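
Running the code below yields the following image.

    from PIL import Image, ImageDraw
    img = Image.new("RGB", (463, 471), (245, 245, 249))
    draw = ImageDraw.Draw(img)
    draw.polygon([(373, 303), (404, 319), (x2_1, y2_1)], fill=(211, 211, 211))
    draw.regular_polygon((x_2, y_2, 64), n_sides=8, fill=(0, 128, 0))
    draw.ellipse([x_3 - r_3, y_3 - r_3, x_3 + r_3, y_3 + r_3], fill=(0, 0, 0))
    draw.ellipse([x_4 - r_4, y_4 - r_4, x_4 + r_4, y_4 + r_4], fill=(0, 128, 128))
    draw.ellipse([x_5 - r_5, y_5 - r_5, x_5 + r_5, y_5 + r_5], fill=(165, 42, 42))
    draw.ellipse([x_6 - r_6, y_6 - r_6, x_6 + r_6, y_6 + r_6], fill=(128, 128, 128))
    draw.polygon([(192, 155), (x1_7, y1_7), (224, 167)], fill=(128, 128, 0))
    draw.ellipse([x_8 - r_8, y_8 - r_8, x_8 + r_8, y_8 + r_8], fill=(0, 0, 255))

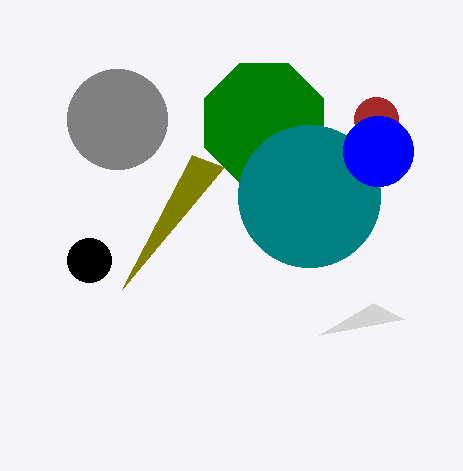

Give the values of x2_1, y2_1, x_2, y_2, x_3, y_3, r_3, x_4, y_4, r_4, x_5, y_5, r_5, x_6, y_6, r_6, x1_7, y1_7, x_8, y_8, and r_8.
x2_1 = 319
y2_1 = 335
x_2 = 264
y_2 = 123
x_3 = 89
y_3 = 260
r_3 = 22
x_4 = 309
y_4 = 196
r_4 = 71
x_5 = 376
y_5 = 119
r_5 = 22
x_6 = 117
y_6 = 119
r_6 = 50
x1_7 = 122
y1_7 = 289
x_8 = 378
y_8 = 151
r_8 = 35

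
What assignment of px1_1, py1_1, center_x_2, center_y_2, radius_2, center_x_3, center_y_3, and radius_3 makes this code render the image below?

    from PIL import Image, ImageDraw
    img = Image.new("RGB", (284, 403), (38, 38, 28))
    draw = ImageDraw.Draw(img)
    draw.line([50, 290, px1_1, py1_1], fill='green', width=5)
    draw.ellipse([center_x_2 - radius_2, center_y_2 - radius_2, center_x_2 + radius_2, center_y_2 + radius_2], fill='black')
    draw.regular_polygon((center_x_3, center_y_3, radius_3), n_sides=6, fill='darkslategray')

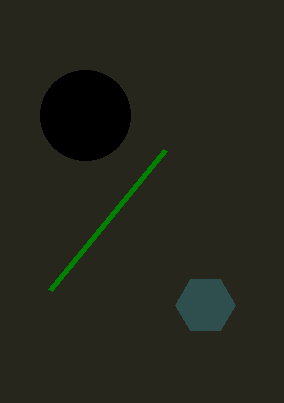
px1_1 = 165, py1_1 = 150, center_x_2 = 85, center_y_2 = 115, radius_2 = 45, center_x_3 = 205, center_y_3 = 305, radius_3 = 30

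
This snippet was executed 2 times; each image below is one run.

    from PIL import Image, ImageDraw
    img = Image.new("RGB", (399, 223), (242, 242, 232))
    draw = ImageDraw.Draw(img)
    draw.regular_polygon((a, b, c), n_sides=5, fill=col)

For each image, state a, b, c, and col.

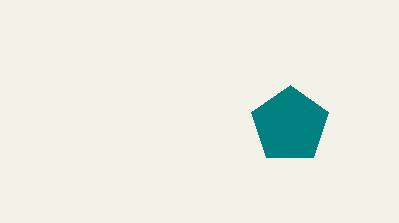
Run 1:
a = 290, b = 125, c = 40, col = 'teal'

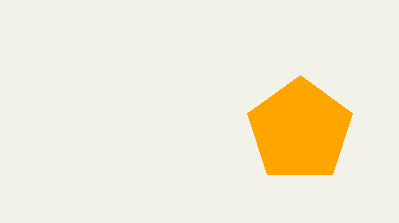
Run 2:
a = 300, b = 130, c = 55, col = 'orange'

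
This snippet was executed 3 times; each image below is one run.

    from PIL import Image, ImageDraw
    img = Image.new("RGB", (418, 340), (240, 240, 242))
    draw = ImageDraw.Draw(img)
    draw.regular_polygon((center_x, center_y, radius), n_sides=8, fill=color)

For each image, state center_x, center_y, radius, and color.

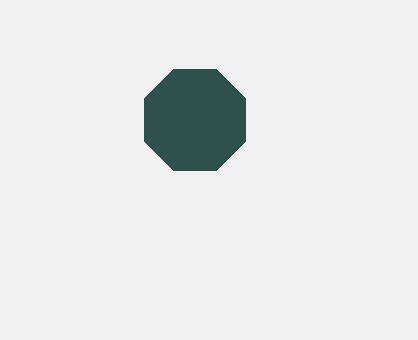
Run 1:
center_x = 195, center_y = 120, radius = 55, color = 'darkslategray'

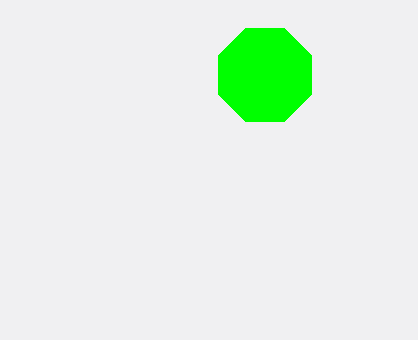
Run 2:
center_x = 265
center_y = 75
radius = 50
color = 'lime'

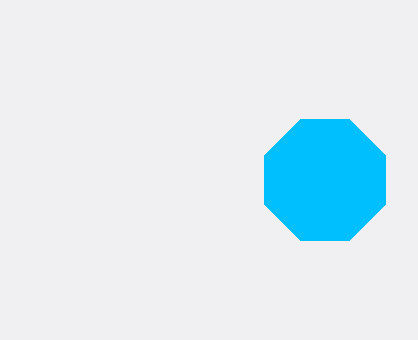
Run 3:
center_x = 325, center_y = 180, radius = 65, color = 'deepskyblue'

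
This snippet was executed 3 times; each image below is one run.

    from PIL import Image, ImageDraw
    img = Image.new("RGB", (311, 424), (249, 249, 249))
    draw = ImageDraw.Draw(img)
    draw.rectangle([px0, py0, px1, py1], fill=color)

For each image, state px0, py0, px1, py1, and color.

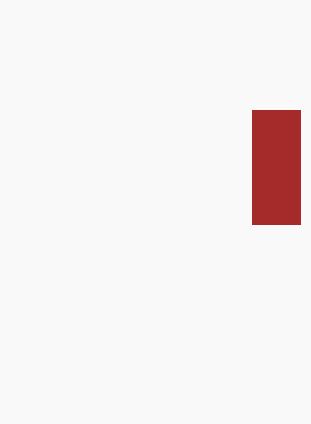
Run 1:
px0 = 252; py0 = 110; px1 = 300; py1 = 224; color = 'brown'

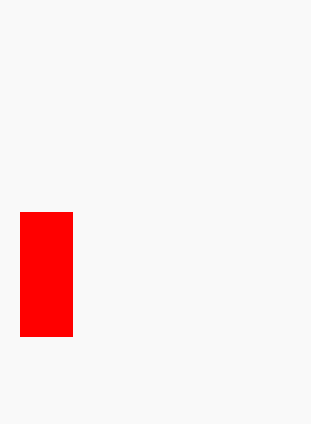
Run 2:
px0 = 20
py0 = 212
px1 = 72
py1 = 336
color = 'red'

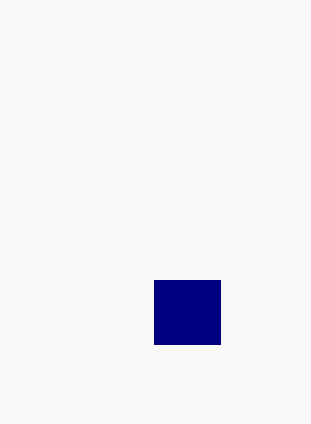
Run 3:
px0 = 154, py0 = 280, px1 = 220, py1 = 344, color = 'navy'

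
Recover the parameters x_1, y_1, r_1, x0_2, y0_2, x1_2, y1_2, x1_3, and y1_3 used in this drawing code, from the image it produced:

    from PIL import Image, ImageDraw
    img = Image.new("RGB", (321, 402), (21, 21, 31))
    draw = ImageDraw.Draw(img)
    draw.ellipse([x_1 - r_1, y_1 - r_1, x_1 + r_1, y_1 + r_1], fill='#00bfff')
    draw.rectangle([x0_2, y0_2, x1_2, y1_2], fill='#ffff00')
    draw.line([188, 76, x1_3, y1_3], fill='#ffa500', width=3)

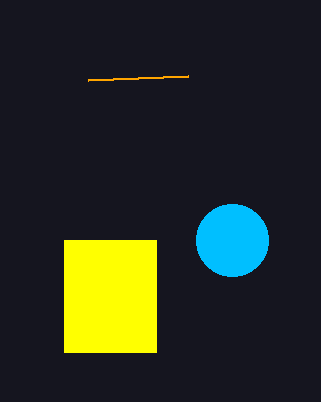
x_1 = 232; y_1 = 240; r_1 = 36; x0_2 = 64; y0_2 = 240; x1_2 = 156; y1_2 = 352; x1_3 = 88; y1_3 = 80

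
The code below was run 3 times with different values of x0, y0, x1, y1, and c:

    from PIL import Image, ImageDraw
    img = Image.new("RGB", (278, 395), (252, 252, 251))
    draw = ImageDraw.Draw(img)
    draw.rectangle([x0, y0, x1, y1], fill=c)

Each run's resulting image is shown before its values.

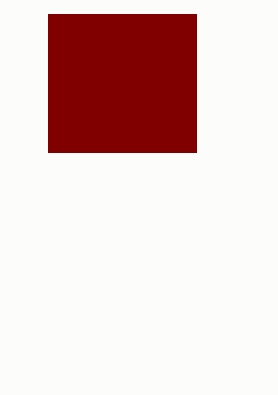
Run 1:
x0 = 48
y0 = 14
x1 = 196
y1 = 152
c = 'maroon'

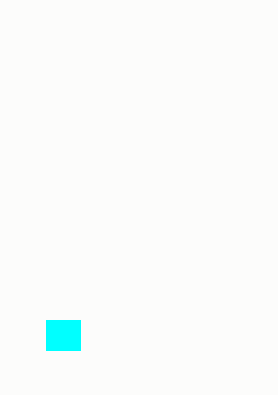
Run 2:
x0 = 46, y0 = 320, x1 = 80, y1 = 350, c = 'cyan'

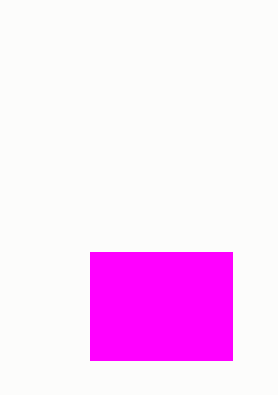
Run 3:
x0 = 90; y0 = 252; x1 = 232; y1 = 360; c = 'magenta'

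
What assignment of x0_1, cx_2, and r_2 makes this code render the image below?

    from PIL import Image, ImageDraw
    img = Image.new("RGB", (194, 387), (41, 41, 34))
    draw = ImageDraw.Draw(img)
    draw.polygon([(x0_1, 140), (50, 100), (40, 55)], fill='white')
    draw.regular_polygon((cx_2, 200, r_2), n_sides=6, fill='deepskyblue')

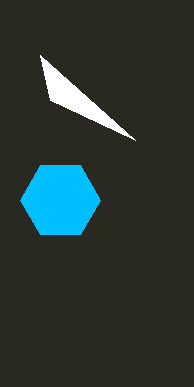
x0_1 = 135; cx_2 = 60; r_2 = 40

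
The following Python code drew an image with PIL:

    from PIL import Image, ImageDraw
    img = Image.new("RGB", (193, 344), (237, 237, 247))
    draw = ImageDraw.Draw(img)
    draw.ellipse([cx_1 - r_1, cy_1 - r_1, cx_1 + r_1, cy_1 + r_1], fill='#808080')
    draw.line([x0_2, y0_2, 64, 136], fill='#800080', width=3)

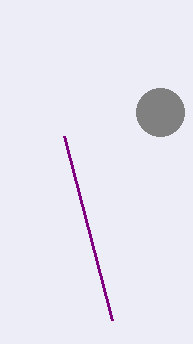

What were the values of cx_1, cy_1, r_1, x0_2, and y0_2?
cx_1 = 160; cy_1 = 112; r_1 = 24; x0_2 = 112; y0_2 = 320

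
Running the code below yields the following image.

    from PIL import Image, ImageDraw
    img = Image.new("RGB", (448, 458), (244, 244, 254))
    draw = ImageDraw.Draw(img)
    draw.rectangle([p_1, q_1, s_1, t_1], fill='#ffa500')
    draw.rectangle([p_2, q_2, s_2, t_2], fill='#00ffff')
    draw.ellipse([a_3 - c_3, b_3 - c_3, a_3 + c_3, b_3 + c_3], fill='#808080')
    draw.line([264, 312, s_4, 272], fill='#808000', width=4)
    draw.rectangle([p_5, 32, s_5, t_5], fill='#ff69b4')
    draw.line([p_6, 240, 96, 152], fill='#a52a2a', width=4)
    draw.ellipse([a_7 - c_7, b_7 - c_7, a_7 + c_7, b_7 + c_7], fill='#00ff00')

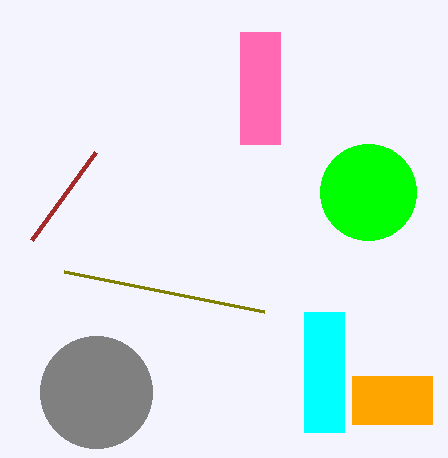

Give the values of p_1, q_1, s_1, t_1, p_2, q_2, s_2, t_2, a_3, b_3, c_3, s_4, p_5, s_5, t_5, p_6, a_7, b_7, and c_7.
p_1 = 352, q_1 = 376, s_1 = 432, t_1 = 424, p_2 = 304, q_2 = 312, s_2 = 344, t_2 = 432, a_3 = 96, b_3 = 392, c_3 = 56, s_4 = 64, p_5 = 240, s_5 = 280, t_5 = 144, p_6 = 32, a_7 = 368, b_7 = 192, c_7 = 48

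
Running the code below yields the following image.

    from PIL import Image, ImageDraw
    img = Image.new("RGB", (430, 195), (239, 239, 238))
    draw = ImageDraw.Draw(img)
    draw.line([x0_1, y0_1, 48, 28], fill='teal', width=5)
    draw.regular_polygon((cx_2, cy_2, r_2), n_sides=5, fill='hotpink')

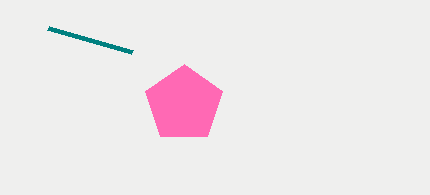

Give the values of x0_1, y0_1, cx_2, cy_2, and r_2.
x0_1 = 132
y0_1 = 52
cx_2 = 184
cy_2 = 104
r_2 = 40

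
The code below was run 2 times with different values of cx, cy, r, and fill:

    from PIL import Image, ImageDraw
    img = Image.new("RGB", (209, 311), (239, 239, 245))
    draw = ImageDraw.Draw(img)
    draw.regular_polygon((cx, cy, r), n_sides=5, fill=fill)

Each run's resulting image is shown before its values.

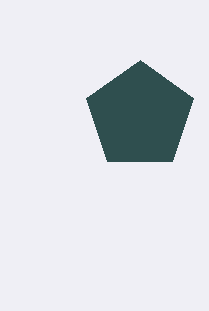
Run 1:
cx = 140
cy = 116
r = 56
fill = 'darkslategray'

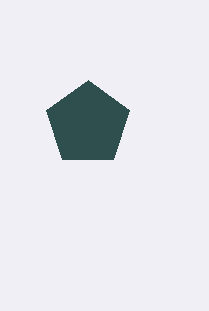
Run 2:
cx = 88, cy = 124, r = 44, fill = 'darkslategray'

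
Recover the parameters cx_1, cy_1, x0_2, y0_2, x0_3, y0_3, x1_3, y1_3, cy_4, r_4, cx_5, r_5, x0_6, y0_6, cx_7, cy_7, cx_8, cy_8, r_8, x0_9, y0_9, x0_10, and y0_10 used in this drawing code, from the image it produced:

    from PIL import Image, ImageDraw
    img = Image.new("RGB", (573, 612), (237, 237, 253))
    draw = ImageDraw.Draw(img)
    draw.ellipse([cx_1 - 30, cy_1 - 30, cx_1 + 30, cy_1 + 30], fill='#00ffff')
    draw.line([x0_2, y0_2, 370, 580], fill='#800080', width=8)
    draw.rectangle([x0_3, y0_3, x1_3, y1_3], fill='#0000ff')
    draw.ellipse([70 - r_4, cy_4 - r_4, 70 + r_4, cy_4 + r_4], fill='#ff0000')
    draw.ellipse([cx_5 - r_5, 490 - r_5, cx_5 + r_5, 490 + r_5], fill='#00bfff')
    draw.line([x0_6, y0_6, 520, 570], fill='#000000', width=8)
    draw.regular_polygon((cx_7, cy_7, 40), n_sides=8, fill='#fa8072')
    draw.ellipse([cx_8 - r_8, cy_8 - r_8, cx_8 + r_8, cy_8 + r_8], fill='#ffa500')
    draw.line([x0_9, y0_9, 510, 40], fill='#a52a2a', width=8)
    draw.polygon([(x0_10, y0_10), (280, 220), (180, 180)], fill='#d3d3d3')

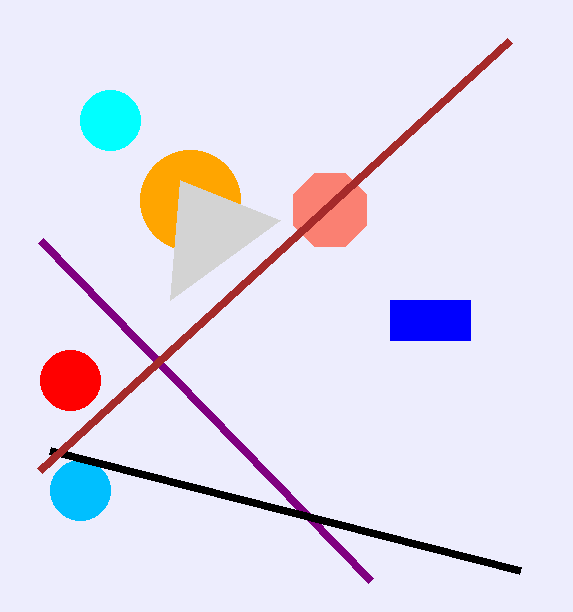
cx_1 = 110
cy_1 = 120
x0_2 = 40
y0_2 = 240
x0_3 = 390
y0_3 = 300
x1_3 = 470
y1_3 = 340
cy_4 = 380
r_4 = 30
cx_5 = 80
r_5 = 30
x0_6 = 50
y0_6 = 450
cx_7 = 330
cy_7 = 210
cx_8 = 190
cy_8 = 200
r_8 = 50
x0_9 = 40
y0_9 = 470
x0_10 = 170
y0_10 = 300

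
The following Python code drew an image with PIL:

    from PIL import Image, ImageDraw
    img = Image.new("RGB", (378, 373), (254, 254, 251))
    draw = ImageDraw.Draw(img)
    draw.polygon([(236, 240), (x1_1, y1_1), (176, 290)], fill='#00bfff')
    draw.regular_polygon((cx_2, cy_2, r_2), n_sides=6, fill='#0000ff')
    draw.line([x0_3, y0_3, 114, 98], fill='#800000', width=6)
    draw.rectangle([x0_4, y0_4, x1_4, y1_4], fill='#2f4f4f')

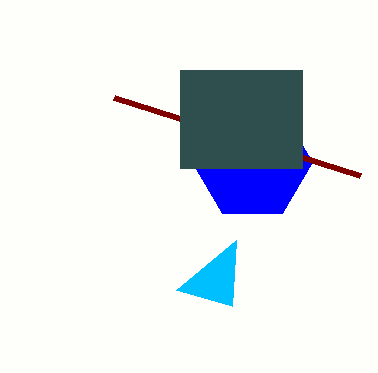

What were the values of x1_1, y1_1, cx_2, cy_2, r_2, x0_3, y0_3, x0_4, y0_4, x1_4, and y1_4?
x1_1 = 232; y1_1 = 306; cx_2 = 252; cy_2 = 162; r_2 = 60; x0_3 = 360; y0_3 = 176; x0_4 = 180; y0_4 = 70; x1_4 = 302; y1_4 = 168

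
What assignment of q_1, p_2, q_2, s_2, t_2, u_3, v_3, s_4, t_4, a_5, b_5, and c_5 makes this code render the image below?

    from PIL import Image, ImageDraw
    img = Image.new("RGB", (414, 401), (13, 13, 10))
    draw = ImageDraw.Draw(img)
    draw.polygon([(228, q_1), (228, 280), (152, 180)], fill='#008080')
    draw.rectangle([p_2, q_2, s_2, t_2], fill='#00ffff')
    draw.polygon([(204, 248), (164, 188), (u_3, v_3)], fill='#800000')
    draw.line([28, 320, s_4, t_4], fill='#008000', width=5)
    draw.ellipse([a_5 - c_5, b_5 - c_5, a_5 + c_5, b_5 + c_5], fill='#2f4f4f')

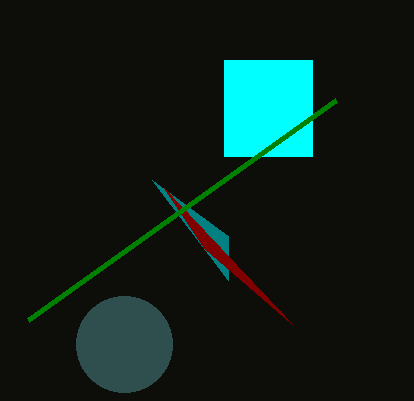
q_1 = 236, p_2 = 224, q_2 = 60, s_2 = 312, t_2 = 156, u_3 = 292, v_3 = 324, s_4 = 336, t_4 = 100, a_5 = 124, b_5 = 344, c_5 = 48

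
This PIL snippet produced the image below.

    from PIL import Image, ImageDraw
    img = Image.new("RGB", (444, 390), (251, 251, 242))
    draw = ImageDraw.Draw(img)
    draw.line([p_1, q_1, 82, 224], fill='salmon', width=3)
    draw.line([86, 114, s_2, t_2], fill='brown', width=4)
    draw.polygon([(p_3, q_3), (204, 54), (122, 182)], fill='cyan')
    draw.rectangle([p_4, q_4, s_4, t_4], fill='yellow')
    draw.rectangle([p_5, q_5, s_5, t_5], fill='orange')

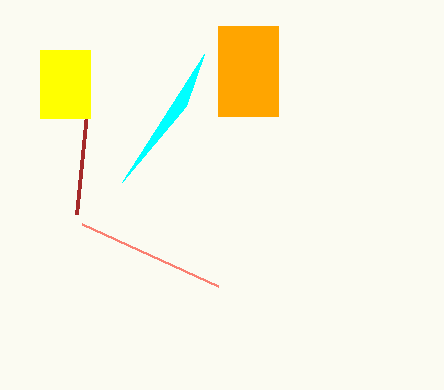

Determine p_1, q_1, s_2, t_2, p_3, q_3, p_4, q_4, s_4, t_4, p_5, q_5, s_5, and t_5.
p_1 = 218; q_1 = 286; s_2 = 76; t_2 = 214; p_3 = 186; q_3 = 106; p_4 = 40; q_4 = 50; s_4 = 90; t_4 = 118; p_5 = 218; q_5 = 26; s_5 = 278; t_5 = 116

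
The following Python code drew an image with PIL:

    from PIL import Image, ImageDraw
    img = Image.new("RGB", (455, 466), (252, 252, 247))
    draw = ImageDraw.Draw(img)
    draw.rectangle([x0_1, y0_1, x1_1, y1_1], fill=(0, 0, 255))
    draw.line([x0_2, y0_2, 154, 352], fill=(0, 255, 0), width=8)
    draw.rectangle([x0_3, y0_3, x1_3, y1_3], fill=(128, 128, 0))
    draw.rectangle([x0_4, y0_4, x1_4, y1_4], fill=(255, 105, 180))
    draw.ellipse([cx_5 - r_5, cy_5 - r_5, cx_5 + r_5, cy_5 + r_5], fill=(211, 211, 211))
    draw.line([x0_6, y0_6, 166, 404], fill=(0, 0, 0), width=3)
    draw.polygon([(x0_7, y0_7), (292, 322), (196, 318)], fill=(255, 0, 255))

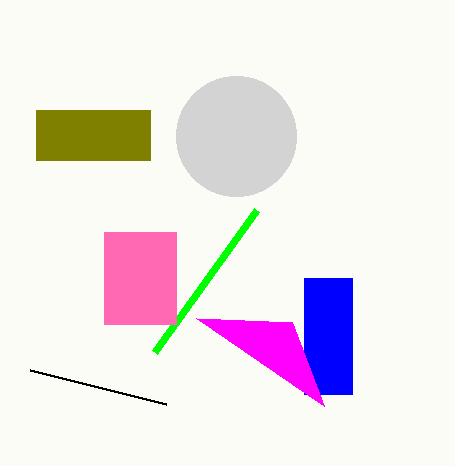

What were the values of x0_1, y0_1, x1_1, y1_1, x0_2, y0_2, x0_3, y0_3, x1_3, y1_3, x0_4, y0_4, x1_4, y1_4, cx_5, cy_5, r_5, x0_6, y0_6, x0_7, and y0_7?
x0_1 = 304
y0_1 = 278
x1_1 = 352
y1_1 = 394
x0_2 = 256
y0_2 = 210
x0_3 = 36
y0_3 = 110
x1_3 = 150
y1_3 = 160
x0_4 = 104
y0_4 = 232
x1_4 = 176
y1_4 = 324
cx_5 = 236
cy_5 = 136
r_5 = 60
x0_6 = 30
y0_6 = 370
x0_7 = 324
y0_7 = 406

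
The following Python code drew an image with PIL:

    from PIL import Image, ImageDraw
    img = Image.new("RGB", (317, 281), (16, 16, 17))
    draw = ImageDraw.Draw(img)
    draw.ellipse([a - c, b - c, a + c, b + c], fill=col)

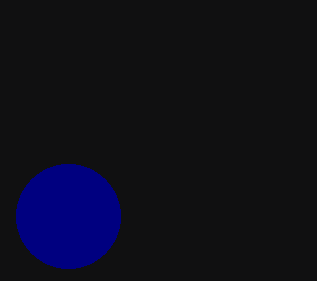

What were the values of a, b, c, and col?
a = 68
b = 216
c = 52
col = 'navy'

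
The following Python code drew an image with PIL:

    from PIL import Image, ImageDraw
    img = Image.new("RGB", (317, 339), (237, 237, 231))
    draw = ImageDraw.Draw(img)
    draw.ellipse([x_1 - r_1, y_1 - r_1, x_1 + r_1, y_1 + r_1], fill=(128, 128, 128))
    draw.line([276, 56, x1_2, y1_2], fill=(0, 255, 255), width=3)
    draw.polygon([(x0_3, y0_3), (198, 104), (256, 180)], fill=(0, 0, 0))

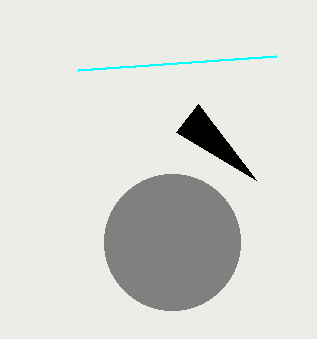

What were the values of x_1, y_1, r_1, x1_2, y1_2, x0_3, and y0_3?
x_1 = 172, y_1 = 242, r_1 = 68, x1_2 = 78, y1_2 = 70, x0_3 = 176, y0_3 = 132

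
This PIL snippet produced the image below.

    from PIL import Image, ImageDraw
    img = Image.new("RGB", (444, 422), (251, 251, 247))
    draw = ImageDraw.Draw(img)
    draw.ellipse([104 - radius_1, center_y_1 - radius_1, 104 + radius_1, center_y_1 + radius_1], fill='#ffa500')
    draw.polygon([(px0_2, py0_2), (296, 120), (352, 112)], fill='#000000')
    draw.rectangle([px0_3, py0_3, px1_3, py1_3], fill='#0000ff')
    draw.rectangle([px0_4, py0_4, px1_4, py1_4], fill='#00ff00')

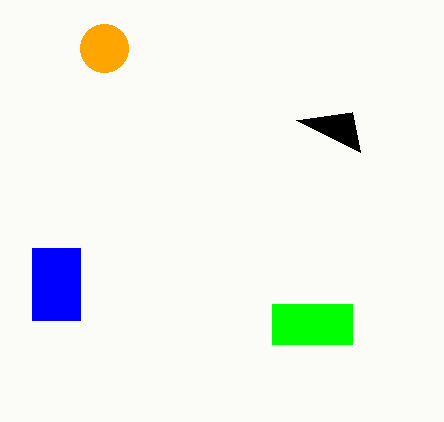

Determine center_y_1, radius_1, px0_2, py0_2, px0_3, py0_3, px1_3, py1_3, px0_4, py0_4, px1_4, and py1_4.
center_y_1 = 48; radius_1 = 24; px0_2 = 360; py0_2 = 152; px0_3 = 32; py0_3 = 248; px1_3 = 80; py1_3 = 320; px0_4 = 272; py0_4 = 304; px1_4 = 352; py1_4 = 344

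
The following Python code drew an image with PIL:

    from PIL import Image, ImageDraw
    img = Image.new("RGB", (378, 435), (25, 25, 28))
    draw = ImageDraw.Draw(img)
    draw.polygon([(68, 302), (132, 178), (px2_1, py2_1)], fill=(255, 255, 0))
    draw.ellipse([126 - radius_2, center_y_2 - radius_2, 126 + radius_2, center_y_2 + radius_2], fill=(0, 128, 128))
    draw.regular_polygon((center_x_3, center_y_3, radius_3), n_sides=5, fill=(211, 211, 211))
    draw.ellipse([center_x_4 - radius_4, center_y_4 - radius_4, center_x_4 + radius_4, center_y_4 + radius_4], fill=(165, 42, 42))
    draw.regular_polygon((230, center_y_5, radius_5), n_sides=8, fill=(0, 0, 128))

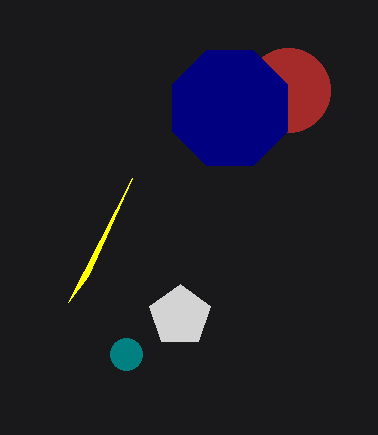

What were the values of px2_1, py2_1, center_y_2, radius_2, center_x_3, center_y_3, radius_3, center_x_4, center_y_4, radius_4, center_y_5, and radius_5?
px2_1 = 88, py2_1 = 276, center_y_2 = 354, radius_2 = 16, center_x_3 = 180, center_y_3 = 316, radius_3 = 32, center_x_4 = 288, center_y_4 = 90, radius_4 = 42, center_y_5 = 108, radius_5 = 62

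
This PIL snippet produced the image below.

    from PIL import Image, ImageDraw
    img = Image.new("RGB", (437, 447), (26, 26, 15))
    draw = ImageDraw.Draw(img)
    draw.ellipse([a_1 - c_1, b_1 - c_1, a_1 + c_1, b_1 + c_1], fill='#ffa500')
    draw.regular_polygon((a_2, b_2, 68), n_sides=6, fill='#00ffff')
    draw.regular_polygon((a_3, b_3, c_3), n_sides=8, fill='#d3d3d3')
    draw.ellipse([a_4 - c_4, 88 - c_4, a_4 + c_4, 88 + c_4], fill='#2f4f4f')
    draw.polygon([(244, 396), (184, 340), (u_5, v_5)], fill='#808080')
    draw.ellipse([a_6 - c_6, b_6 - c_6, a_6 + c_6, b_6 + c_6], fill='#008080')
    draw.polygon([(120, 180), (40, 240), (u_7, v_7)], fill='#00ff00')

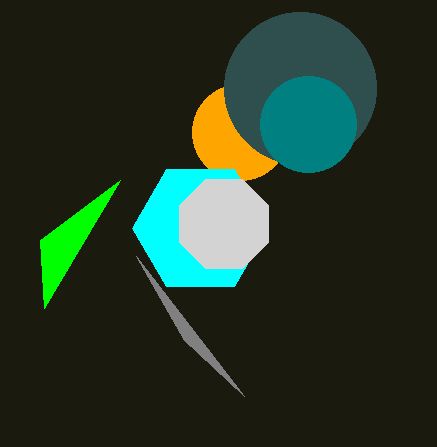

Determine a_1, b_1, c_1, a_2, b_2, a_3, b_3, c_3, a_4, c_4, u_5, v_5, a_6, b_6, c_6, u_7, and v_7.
a_1 = 240
b_1 = 132
c_1 = 48
a_2 = 200
b_2 = 228
a_3 = 224
b_3 = 224
c_3 = 48
a_4 = 300
c_4 = 76
u_5 = 136
v_5 = 256
a_6 = 308
b_6 = 124
c_6 = 48
u_7 = 44
v_7 = 308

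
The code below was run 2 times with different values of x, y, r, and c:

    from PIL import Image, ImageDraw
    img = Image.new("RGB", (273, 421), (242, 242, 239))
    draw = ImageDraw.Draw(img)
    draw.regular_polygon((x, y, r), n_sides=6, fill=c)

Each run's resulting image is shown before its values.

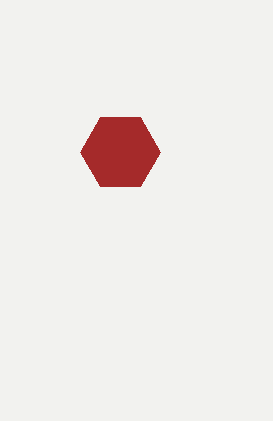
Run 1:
x = 120
y = 152
r = 40
c = 'brown'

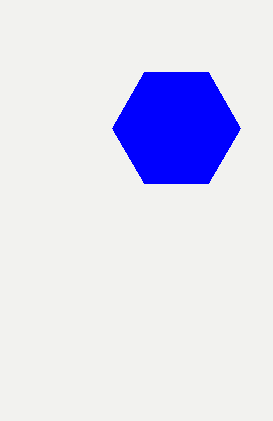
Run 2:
x = 176; y = 128; r = 64; c = 'blue'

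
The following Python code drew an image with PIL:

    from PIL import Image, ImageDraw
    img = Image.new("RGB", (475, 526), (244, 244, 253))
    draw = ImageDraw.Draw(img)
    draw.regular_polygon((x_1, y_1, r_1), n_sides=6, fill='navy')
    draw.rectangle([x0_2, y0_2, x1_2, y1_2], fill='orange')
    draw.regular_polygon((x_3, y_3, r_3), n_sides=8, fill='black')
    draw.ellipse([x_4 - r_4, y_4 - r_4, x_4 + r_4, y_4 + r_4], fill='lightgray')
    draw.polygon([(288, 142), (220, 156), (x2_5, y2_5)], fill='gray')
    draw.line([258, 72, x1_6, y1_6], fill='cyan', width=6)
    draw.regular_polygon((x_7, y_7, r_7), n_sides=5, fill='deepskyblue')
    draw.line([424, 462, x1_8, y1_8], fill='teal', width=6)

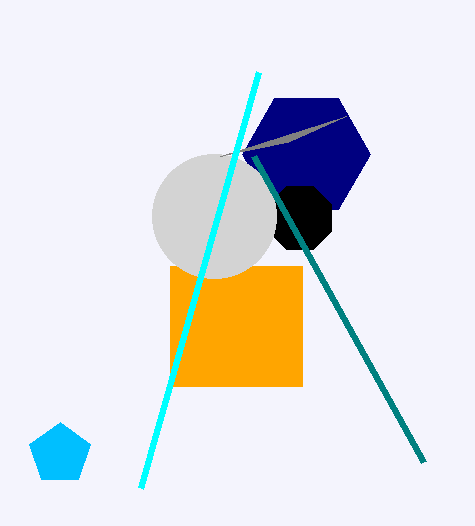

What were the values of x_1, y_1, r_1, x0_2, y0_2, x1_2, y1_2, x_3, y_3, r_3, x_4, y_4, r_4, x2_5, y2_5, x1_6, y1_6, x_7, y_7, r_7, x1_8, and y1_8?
x_1 = 306, y_1 = 154, r_1 = 64, x0_2 = 170, y0_2 = 266, x1_2 = 302, y1_2 = 386, x_3 = 300, y_3 = 218, r_3 = 34, x_4 = 214, y_4 = 216, r_4 = 62, x2_5 = 346, y2_5 = 116, x1_6 = 140, y1_6 = 488, x_7 = 60, y_7 = 454, r_7 = 32, x1_8 = 254, y1_8 = 156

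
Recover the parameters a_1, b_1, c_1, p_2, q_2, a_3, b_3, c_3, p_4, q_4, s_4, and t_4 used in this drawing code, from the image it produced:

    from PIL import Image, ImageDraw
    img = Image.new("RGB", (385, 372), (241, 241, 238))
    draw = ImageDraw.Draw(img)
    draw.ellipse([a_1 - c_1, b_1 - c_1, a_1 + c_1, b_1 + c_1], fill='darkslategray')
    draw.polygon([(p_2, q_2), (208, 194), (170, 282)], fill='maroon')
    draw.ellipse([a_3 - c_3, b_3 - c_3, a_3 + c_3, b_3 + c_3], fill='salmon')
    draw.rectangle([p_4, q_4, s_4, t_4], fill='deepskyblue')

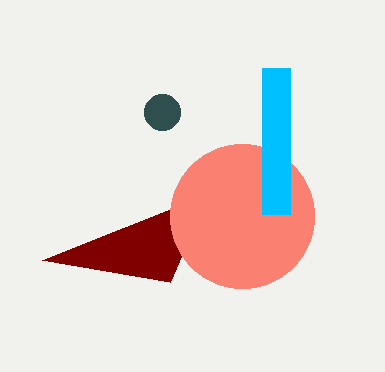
a_1 = 162; b_1 = 112; c_1 = 18; p_2 = 42; q_2 = 260; a_3 = 242; b_3 = 216; c_3 = 72; p_4 = 262; q_4 = 68; s_4 = 290; t_4 = 214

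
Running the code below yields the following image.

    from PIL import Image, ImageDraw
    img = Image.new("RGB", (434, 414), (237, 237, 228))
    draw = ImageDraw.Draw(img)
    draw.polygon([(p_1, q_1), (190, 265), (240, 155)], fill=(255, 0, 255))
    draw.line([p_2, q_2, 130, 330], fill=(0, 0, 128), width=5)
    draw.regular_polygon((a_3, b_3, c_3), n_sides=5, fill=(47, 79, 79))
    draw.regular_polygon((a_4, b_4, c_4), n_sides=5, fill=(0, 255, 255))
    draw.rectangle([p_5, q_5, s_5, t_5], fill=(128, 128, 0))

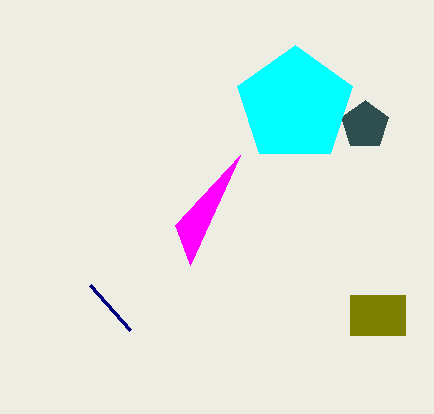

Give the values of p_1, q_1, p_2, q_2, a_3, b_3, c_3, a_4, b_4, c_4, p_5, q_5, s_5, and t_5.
p_1 = 175, q_1 = 225, p_2 = 90, q_2 = 285, a_3 = 365, b_3 = 125, c_3 = 25, a_4 = 295, b_4 = 105, c_4 = 60, p_5 = 350, q_5 = 295, s_5 = 405, t_5 = 335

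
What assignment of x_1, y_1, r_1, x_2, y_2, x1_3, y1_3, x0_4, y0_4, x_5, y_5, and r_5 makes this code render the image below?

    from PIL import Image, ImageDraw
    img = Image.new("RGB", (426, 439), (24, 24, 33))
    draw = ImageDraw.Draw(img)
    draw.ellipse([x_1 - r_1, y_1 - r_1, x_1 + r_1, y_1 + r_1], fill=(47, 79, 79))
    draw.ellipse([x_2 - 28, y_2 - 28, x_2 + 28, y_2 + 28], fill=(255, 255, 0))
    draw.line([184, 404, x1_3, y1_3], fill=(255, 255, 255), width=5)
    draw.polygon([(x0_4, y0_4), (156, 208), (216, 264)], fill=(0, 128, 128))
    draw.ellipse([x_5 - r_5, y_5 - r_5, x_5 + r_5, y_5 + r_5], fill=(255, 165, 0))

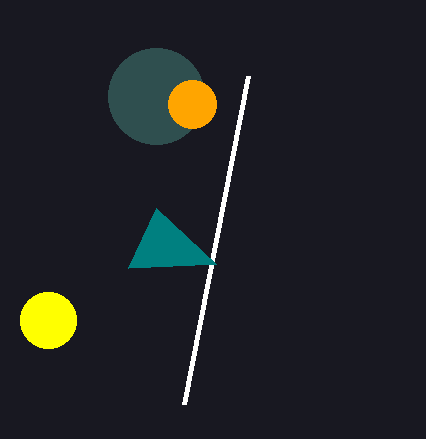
x_1 = 156
y_1 = 96
r_1 = 48
x_2 = 48
y_2 = 320
x1_3 = 248
y1_3 = 76
x0_4 = 128
y0_4 = 268
x_5 = 192
y_5 = 104
r_5 = 24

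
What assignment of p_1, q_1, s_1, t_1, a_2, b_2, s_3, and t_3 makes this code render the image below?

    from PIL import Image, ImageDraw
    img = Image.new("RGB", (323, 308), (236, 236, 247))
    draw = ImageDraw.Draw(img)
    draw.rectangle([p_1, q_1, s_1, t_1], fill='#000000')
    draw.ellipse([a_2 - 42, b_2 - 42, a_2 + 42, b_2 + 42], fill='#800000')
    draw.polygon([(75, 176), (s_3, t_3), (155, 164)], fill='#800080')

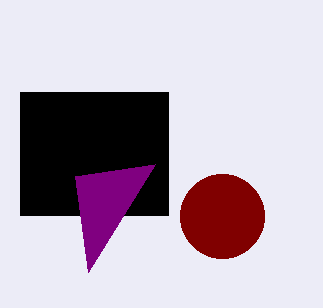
p_1 = 20, q_1 = 92, s_1 = 168, t_1 = 215, a_2 = 222, b_2 = 216, s_3 = 88, t_3 = 272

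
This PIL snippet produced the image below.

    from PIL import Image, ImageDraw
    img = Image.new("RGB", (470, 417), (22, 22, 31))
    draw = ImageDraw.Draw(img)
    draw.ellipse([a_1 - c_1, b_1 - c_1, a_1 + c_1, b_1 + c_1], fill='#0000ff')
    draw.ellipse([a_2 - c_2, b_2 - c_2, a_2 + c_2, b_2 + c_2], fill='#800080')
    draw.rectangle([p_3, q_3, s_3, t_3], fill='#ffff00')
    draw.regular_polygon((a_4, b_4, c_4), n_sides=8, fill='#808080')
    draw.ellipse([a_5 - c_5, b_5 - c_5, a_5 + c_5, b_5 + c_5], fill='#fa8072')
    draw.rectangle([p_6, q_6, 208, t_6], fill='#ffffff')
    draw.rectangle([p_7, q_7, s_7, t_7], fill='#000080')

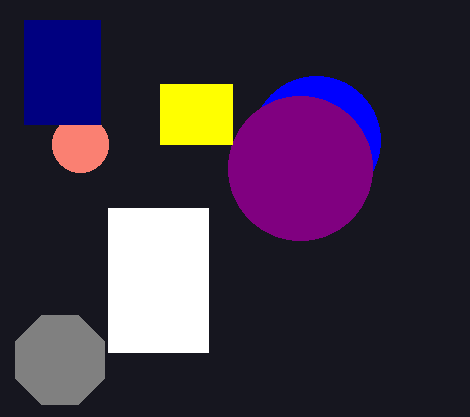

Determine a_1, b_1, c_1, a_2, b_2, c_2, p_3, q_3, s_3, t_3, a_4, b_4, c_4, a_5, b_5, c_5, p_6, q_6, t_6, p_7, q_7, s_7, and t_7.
a_1 = 316
b_1 = 140
c_1 = 64
a_2 = 300
b_2 = 168
c_2 = 72
p_3 = 160
q_3 = 84
s_3 = 232
t_3 = 144
a_4 = 60
b_4 = 360
c_4 = 48
a_5 = 80
b_5 = 144
c_5 = 28
p_6 = 108
q_6 = 208
t_6 = 352
p_7 = 24
q_7 = 20
s_7 = 100
t_7 = 124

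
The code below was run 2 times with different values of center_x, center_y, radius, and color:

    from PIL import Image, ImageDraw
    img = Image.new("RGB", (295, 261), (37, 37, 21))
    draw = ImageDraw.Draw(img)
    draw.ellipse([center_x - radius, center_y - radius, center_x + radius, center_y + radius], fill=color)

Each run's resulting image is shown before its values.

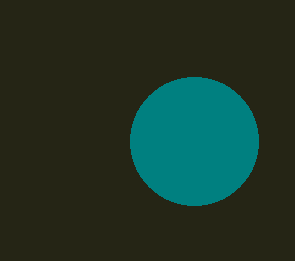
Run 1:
center_x = 194
center_y = 141
radius = 64
color = 'teal'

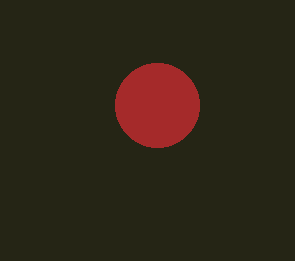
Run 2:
center_x = 157
center_y = 105
radius = 42
color = 'brown'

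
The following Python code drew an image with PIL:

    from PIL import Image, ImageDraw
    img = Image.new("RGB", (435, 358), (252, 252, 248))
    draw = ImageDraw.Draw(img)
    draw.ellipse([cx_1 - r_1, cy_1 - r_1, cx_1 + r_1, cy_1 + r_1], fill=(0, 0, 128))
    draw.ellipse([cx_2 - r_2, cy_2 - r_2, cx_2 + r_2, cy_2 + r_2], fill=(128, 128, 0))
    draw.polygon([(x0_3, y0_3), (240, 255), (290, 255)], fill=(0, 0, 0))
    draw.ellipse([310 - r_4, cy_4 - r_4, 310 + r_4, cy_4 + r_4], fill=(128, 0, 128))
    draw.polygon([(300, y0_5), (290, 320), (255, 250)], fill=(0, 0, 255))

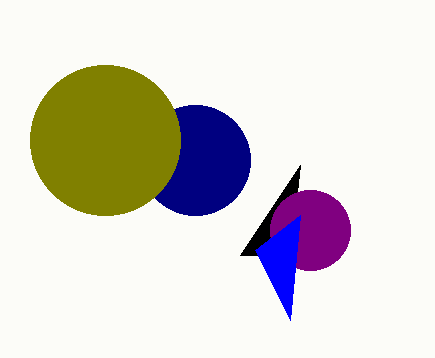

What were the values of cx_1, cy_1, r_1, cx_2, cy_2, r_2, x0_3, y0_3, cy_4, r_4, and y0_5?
cx_1 = 195
cy_1 = 160
r_1 = 55
cx_2 = 105
cy_2 = 140
r_2 = 75
x0_3 = 300
y0_3 = 165
cy_4 = 230
r_4 = 40
y0_5 = 215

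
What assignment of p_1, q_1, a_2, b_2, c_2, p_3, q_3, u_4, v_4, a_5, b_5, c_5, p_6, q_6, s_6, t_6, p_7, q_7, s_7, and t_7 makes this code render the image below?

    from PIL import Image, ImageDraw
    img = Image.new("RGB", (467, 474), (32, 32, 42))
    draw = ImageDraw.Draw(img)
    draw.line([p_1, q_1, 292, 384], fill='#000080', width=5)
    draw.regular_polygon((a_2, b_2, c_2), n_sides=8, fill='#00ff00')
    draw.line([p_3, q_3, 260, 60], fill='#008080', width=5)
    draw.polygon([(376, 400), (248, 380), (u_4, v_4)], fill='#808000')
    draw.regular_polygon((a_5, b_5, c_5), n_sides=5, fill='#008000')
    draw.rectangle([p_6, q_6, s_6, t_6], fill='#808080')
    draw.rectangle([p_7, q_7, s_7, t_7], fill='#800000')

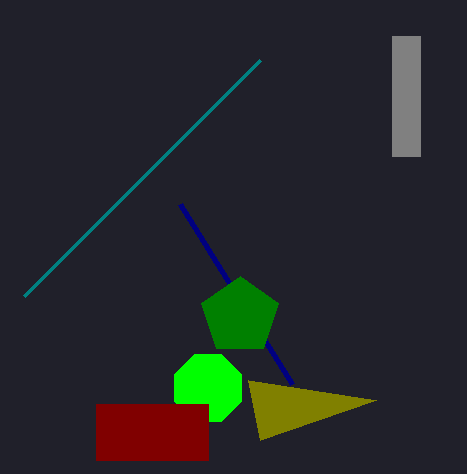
p_1 = 180
q_1 = 204
a_2 = 208
b_2 = 388
c_2 = 36
p_3 = 24
q_3 = 296
u_4 = 260
v_4 = 440
a_5 = 240
b_5 = 316
c_5 = 40
p_6 = 392
q_6 = 36
s_6 = 420
t_6 = 156
p_7 = 96
q_7 = 404
s_7 = 208
t_7 = 460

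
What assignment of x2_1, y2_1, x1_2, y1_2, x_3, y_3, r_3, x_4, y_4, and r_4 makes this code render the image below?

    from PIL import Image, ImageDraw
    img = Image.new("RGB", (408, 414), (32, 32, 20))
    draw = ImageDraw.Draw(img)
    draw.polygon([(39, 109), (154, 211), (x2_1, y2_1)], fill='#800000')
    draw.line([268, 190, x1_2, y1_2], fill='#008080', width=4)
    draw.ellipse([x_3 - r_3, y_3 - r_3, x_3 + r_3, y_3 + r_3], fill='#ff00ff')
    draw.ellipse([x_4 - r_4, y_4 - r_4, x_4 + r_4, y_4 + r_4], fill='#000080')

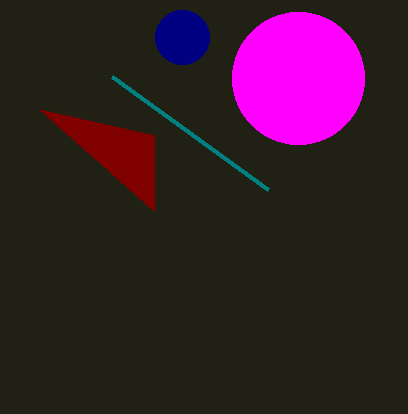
x2_1 = 154
y2_1 = 135
x1_2 = 112
y1_2 = 77
x_3 = 298
y_3 = 78
r_3 = 66
x_4 = 182
y_4 = 37
r_4 = 27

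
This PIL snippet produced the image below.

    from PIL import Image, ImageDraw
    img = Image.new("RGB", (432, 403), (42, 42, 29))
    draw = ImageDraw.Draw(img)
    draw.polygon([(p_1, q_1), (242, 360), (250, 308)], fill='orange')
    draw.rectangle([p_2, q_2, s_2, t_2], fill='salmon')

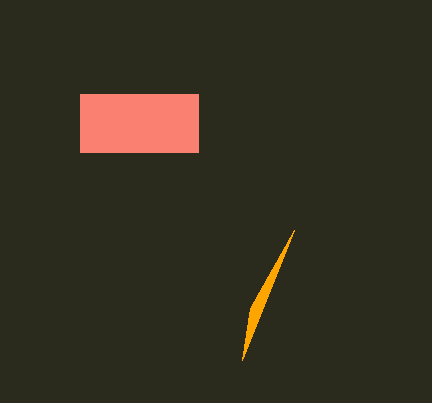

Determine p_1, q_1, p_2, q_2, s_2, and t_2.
p_1 = 294; q_1 = 230; p_2 = 80; q_2 = 94; s_2 = 198; t_2 = 152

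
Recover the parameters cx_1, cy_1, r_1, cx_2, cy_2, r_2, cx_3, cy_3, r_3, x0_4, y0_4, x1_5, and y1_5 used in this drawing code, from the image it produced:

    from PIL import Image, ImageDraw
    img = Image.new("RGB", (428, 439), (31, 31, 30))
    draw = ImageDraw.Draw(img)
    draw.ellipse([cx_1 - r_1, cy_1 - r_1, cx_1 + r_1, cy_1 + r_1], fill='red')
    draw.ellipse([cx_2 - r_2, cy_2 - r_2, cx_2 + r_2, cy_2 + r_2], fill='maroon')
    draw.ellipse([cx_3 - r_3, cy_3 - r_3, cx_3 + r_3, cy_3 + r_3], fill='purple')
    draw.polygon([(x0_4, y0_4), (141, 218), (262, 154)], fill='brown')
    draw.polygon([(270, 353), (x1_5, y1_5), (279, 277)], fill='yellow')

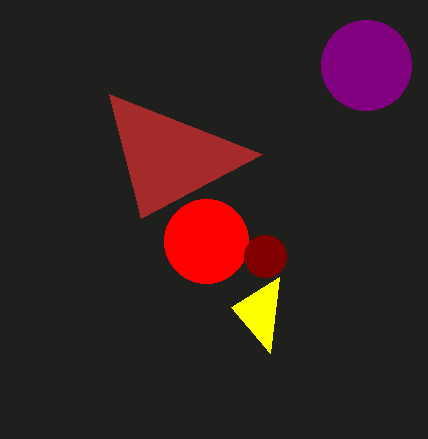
cx_1 = 206
cy_1 = 241
r_1 = 42
cx_2 = 265
cy_2 = 256
r_2 = 21
cx_3 = 366
cy_3 = 65
r_3 = 45
x0_4 = 109
y0_4 = 94
x1_5 = 231
y1_5 = 307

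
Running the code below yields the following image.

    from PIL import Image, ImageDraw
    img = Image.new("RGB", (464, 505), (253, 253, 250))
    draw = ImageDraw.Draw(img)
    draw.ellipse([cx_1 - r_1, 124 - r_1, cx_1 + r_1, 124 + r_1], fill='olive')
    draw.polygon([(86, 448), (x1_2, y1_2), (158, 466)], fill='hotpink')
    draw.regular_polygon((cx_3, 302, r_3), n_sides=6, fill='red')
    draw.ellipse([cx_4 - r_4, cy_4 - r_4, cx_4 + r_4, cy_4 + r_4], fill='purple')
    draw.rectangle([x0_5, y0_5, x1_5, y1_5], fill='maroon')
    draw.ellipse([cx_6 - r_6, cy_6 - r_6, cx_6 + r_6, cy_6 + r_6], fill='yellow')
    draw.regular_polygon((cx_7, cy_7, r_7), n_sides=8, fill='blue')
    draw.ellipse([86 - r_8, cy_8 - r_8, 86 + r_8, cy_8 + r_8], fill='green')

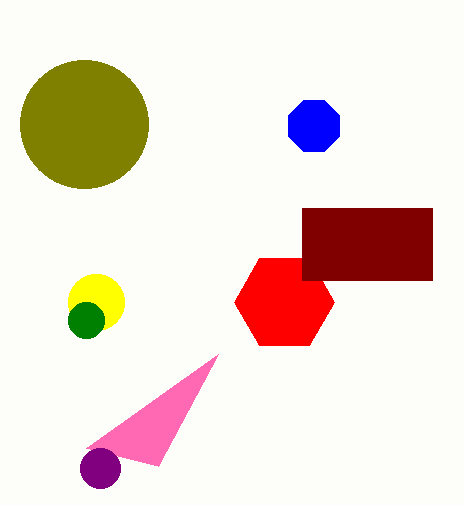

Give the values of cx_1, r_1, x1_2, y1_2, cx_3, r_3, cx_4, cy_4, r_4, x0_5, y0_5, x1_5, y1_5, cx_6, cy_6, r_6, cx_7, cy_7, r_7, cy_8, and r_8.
cx_1 = 84
r_1 = 64
x1_2 = 218
y1_2 = 354
cx_3 = 284
r_3 = 50
cx_4 = 100
cy_4 = 468
r_4 = 20
x0_5 = 302
y0_5 = 208
x1_5 = 432
y1_5 = 280
cx_6 = 96
cy_6 = 302
r_6 = 28
cx_7 = 314
cy_7 = 126
r_7 = 28
cy_8 = 320
r_8 = 18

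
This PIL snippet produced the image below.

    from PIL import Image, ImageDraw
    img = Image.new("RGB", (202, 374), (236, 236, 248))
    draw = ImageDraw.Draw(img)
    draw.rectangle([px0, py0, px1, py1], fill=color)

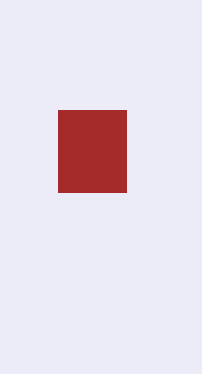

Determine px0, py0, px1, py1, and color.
px0 = 58, py0 = 110, px1 = 126, py1 = 192, color = 'brown'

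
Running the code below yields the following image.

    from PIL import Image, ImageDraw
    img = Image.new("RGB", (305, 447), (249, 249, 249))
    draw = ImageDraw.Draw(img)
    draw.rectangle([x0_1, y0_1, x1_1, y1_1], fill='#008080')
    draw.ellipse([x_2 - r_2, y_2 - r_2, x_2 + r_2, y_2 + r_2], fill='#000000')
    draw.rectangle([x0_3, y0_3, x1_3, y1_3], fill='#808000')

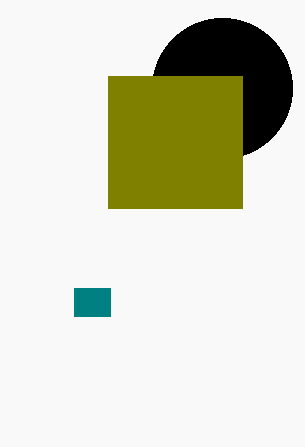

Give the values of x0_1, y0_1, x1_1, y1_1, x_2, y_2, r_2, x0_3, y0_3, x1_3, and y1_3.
x0_1 = 74; y0_1 = 288; x1_1 = 110; y1_1 = 316; x_2 = 222; y_2 = 88; r_2 = 70; x0_3 = 108; y0_3 = 76; x1_3 = 242; y1_3 = 208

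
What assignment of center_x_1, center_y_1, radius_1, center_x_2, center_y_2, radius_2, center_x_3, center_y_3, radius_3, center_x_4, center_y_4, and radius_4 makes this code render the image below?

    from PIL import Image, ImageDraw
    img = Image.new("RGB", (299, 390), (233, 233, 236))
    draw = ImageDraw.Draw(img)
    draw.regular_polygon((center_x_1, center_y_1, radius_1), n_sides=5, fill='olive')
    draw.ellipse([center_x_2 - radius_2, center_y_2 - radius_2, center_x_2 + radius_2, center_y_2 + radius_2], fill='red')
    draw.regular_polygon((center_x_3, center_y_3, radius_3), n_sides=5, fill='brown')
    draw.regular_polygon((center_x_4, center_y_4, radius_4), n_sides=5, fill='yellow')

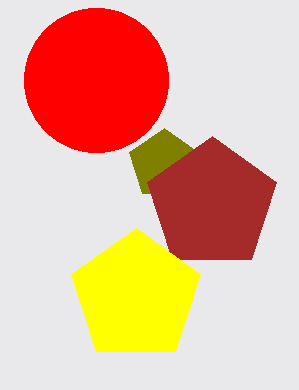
center_x_1 = 164
center_y_1 = 164
radius_1 = 36
center_x_2 = 96
center_y_2 = 80
radius_2 = 72
center_x_3 = 212
center_y_3 = 204
radius_3 = 68
center_x_4 = 136
center_y_4 = 296
radius_4 = 68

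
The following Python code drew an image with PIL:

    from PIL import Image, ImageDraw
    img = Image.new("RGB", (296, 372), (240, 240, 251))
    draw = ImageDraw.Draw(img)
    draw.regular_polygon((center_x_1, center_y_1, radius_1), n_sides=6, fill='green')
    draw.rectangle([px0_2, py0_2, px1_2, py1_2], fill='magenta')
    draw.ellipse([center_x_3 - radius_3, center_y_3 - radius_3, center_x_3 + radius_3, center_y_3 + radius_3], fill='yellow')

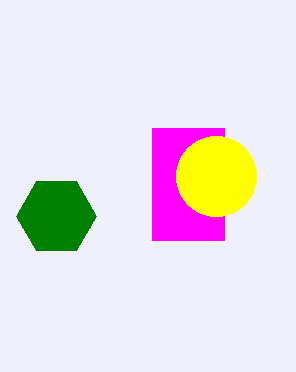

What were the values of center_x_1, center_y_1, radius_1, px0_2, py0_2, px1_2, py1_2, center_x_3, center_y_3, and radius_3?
center_x_1 = 56; center_y_1 = 216; radius_1 = 40; px0_2 = 152; py0_2 = 128; px1_2 = 224; py1_2 = 240; center_x_3 = 216; center_y_3 = 176; radius_3 = 40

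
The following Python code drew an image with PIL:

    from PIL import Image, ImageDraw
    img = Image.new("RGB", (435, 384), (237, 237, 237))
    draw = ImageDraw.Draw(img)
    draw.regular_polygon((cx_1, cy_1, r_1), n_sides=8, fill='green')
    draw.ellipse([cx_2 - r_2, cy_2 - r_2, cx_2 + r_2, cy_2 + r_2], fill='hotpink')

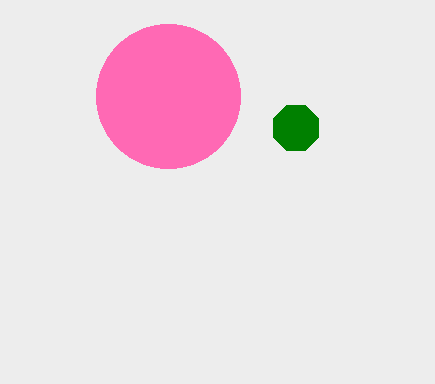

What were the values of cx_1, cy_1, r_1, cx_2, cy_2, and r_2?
cx_1 = 296, cy_1 = 128, r_1 = 24, cx_2 = 168, cy_2 = 96, r_2 = 72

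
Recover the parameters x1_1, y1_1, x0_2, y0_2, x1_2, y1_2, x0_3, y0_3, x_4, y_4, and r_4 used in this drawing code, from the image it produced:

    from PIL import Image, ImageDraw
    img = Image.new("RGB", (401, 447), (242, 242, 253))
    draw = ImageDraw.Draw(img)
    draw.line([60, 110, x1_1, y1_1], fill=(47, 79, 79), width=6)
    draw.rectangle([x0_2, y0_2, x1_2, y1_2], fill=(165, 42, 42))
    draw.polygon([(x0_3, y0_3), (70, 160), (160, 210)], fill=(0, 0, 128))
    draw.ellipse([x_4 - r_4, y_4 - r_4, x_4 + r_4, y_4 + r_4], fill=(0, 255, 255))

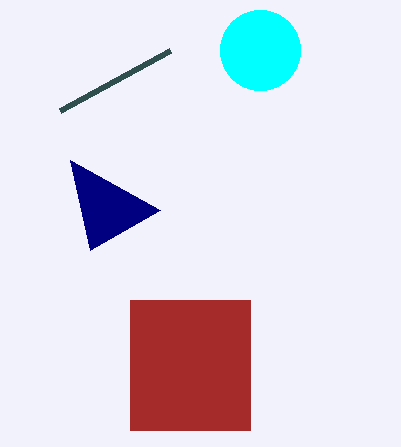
x1_1 = 170, y1_1 = 50, x0_2 = 130, y0_2 = 300, x1_2 = 250, y1_2 = 430, x0_3 = 90, y0_3 = 250, x_4 = 260, y_4 = 50, r_4 = 40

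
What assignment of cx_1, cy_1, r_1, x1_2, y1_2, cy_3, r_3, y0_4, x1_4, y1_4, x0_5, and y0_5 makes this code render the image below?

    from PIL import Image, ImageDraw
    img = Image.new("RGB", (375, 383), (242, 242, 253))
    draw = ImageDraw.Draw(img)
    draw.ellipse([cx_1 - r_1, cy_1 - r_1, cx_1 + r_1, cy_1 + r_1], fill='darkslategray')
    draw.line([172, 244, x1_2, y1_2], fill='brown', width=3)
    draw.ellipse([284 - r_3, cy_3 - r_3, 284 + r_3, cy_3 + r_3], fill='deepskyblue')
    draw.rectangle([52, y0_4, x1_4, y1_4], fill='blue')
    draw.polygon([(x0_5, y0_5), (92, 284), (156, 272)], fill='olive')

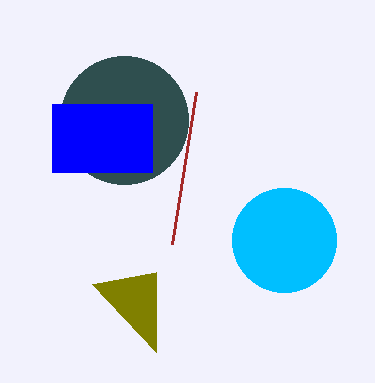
cx_1 = 124
cy_1 = 120
r_1 = 64
x1_2 = 196
y1_2 = 92
cy_3 = 240
r_3 = 52
y0_4 = 104
x1_4 = 152
y1_4 = 172
x0_5 = 156
y0_5 = 352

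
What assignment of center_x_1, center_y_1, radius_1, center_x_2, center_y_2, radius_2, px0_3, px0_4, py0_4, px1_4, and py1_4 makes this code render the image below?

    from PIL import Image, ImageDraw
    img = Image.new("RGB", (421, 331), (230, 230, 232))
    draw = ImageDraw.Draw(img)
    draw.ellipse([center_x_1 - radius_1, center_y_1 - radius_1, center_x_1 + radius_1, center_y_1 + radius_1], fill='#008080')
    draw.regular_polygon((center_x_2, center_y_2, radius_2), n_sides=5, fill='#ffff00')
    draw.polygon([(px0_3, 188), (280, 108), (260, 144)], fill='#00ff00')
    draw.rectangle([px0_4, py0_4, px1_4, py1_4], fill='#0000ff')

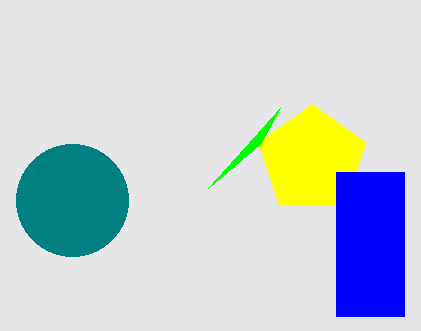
center_x_1 = 72, center_y_1 = 200, radius_1 = 56, center_x_2 = 312, center_y_2 = 160, radius_2 = 56, px0_3 = 208, px0_4 = 336, py0_4 = 172, px1_4 = 404, py1_4 = 316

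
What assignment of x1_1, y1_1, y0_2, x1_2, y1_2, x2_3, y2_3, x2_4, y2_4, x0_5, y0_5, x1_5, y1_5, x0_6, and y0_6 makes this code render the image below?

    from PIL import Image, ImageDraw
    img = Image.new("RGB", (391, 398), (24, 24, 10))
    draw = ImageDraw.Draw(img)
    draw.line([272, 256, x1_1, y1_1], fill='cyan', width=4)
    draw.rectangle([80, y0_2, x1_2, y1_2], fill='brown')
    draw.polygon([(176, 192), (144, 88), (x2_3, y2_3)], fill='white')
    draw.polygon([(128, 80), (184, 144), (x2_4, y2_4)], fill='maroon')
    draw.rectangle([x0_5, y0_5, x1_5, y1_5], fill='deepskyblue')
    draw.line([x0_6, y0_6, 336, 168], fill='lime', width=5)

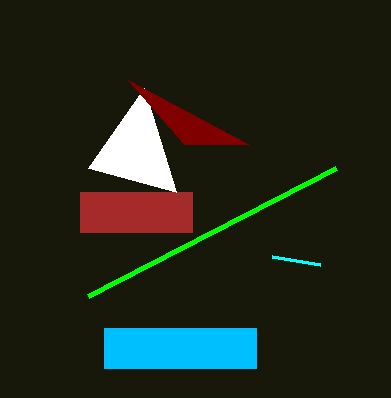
x1_1 = 320; y1_1 = 264; y0_2 = 192; x1_2 = 192; y1_2 = 232; x2_3 = 88; y2_3 = 168; x2_4 = 248; y2_4 = 144; x0_5 = 104; y0_5 = 328; x1_5 = 256; y1_5 = 368; x0_6 = 88; y0_6 = 296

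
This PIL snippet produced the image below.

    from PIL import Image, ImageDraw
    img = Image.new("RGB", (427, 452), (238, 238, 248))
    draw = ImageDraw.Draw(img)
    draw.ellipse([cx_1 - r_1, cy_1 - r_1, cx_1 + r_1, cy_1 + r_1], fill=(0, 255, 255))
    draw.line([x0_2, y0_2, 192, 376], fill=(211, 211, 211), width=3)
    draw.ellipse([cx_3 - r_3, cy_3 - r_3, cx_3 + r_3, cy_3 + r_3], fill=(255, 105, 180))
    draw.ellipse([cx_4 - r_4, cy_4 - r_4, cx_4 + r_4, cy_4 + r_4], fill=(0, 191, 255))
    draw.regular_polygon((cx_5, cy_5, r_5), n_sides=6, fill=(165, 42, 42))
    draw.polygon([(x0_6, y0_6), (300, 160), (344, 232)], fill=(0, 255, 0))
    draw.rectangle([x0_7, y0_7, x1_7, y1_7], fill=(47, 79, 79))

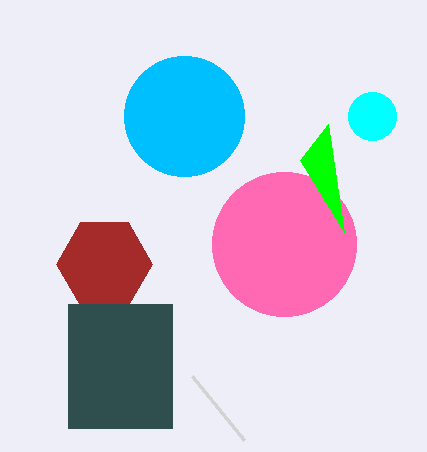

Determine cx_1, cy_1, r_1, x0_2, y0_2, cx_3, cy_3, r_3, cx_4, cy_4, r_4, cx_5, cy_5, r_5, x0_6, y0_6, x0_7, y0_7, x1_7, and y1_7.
cx_1 = 372, cy_1 = 116, r_1 = 24, x0_2 = 244, y0_2 = 440, cx_3 = 284, cy_3 = 244, r_3 = 72, cx_4 = 184, cy_4 = 116, r_4 = 60, cx_5 = 104, cy_5 = 264, r_5 = 48, x0_6 = 328, y0_6 = 124, x0_7 = 68, y0_7 = 304, x1_7 = 172, y1_7 = 428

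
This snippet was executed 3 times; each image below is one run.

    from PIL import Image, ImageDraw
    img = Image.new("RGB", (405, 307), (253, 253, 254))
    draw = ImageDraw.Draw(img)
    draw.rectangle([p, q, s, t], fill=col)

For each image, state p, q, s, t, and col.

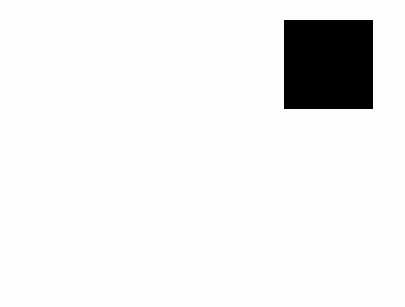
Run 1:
p = 284
q = 20
s = 372
t = 108
col = 'black'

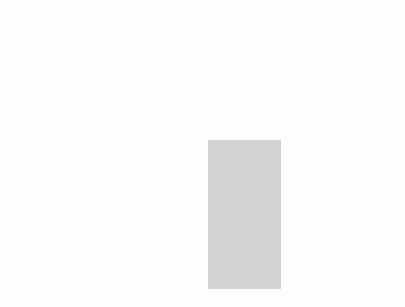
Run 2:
p = 208; q = 140; s = 280; t = 288; col = 'lightgray'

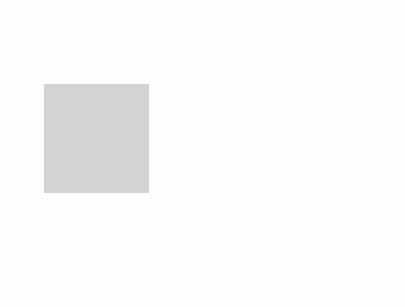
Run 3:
p = 44, q = 84, s = 148, t = 192, col = 'lightgray'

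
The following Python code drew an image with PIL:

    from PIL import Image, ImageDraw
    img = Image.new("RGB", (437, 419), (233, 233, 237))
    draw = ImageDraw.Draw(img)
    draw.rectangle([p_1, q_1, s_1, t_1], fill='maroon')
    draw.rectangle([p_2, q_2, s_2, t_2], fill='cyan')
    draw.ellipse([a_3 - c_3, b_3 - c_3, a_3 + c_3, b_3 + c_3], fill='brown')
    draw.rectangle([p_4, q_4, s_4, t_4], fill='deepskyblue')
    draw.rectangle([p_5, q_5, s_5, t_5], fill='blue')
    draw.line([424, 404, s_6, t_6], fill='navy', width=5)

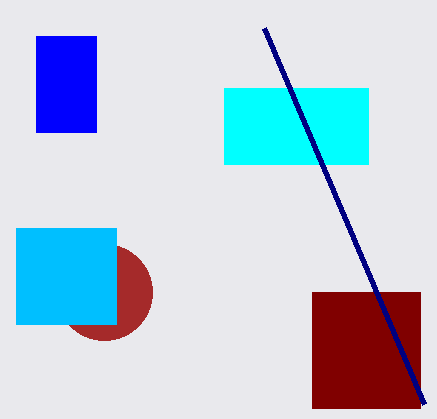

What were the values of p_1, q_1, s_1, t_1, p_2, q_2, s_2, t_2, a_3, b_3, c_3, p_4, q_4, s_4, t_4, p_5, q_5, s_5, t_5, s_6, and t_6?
p_1 = 312, q_1 = 292, s_1 = 420, t_1 = 408, p_2 = 224, q_2 = 88, s_2 = 368, t_2 = 164, a_3 = 104, b_3 = 292, c_3 = 48, p_4 = 16, q_4 = 228, s_4 = 116, t_4 = 324, p_5 = 36, q_5 = 36, s_5 = 96, t_5 = 132, s_6 = 264, t_6 = 28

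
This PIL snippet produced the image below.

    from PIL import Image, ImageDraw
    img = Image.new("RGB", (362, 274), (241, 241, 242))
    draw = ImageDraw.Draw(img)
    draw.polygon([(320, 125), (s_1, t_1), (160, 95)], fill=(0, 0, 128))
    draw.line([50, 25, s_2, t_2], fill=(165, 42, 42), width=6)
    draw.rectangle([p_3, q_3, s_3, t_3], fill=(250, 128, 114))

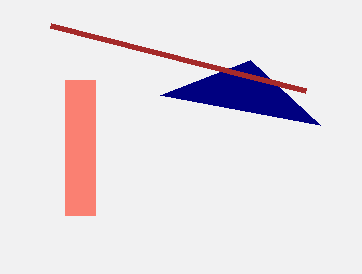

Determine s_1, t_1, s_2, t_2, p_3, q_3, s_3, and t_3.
s_1 = 250; t_1 = 60; s_2 = 305; t_2 = 90; p_3 = 65; q_3 = 80; s_3 = 95; t_3 = 215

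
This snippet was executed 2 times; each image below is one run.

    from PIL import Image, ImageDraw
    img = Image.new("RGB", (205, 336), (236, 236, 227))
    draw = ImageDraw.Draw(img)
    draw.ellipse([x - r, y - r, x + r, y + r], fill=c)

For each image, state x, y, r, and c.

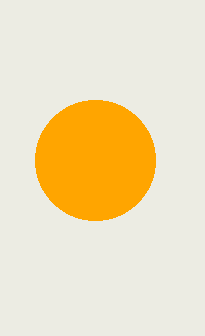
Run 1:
x = 95; y = 160; r = 60; c = 'orange'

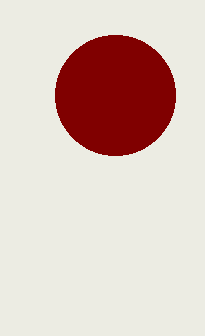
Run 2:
x = 115; y = 95; r = 60; c = 'maroon'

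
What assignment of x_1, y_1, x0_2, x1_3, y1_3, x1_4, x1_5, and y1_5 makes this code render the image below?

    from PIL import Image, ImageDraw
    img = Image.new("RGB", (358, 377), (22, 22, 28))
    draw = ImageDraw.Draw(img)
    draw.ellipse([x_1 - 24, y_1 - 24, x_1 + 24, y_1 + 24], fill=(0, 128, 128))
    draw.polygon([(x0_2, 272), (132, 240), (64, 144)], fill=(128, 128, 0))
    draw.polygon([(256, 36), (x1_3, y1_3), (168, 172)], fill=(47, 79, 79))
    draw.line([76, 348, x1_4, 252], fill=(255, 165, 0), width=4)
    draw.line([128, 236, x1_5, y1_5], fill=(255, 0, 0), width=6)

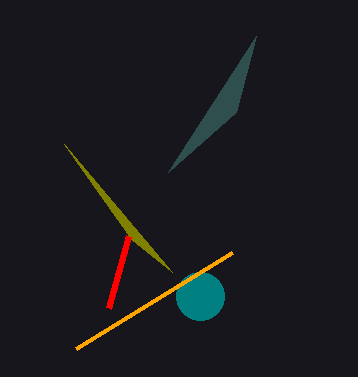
x_1 = 200; y_1 = 296; x0_2 = 172; x1_3 = 236; y1_3 = 112; x1_4 = 232; x1_5 = 108; y1_5 = 308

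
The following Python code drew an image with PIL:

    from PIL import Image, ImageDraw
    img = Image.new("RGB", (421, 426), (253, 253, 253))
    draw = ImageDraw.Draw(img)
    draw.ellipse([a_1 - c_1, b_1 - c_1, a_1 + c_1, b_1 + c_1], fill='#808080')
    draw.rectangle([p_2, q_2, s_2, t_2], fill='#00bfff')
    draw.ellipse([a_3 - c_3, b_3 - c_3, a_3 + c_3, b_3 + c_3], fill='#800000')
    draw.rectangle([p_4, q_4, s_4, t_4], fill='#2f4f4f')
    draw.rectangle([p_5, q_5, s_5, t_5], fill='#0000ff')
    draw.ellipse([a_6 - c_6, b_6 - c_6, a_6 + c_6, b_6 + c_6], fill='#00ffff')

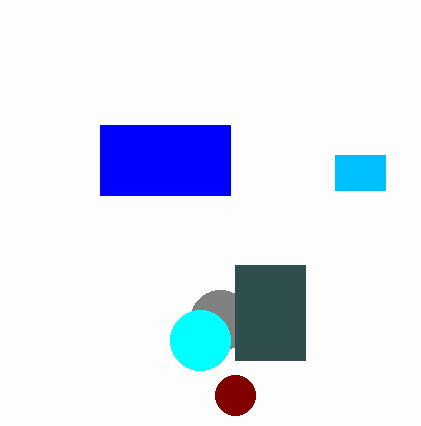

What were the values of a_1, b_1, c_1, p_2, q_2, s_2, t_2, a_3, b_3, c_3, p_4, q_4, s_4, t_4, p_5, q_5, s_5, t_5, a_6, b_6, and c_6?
a_1 = 220; b_1 = 320; c_1 = 30; p_2 = 335; q_2 = 155; s_2 = 385; t_2 = 190; a_3 = 235; b_3 = 395; c_3 = 20; p_4 = 235; q_4 = 265; s_4 = 305; t_4 = 360; p_5 = 100; q_5 = 125; s_5 = 230; t_5 = 195; a_6 = 200; b_6 = 340; c_6 = 30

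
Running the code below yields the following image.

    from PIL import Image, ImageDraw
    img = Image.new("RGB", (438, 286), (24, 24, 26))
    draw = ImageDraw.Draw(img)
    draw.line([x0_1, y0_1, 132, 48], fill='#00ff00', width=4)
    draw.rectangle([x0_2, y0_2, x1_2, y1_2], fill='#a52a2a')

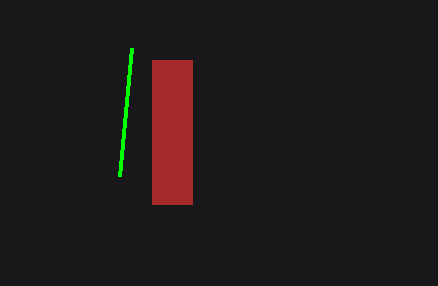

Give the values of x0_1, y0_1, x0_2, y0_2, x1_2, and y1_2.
x0_1 = 120, y0_1 = 176, x0_2 = 152, y0_2 = 60, x1_2 = 192, y1_2 = 204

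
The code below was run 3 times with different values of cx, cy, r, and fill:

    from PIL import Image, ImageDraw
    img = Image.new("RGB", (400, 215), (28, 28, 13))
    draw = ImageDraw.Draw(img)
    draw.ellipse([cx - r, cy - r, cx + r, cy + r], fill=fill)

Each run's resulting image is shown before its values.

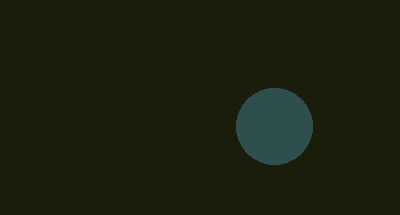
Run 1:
cx = 274; cy = 126; r = 38; fill = 'darkslategray'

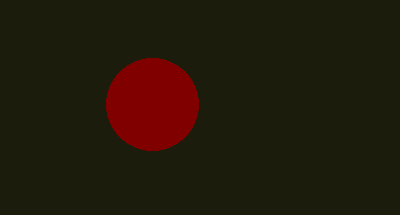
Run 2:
cx = 152; cy = 104; r = 46; fill = 'maroon'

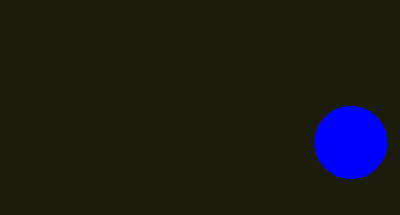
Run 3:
cx = 350
cy = 142
r = 36
fill = 'blue'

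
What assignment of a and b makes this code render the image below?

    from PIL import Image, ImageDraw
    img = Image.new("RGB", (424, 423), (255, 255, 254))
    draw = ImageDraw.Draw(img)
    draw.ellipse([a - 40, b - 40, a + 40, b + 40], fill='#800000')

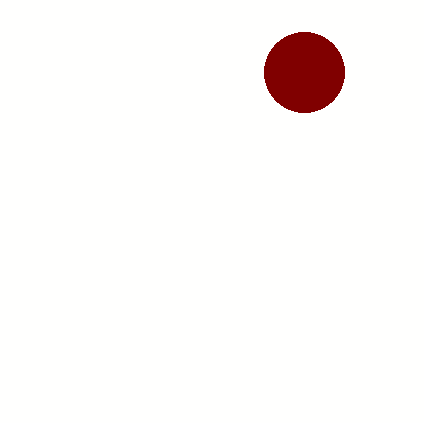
a = 304
b = 72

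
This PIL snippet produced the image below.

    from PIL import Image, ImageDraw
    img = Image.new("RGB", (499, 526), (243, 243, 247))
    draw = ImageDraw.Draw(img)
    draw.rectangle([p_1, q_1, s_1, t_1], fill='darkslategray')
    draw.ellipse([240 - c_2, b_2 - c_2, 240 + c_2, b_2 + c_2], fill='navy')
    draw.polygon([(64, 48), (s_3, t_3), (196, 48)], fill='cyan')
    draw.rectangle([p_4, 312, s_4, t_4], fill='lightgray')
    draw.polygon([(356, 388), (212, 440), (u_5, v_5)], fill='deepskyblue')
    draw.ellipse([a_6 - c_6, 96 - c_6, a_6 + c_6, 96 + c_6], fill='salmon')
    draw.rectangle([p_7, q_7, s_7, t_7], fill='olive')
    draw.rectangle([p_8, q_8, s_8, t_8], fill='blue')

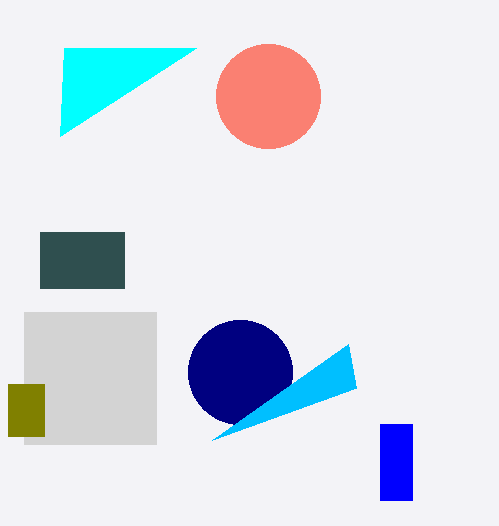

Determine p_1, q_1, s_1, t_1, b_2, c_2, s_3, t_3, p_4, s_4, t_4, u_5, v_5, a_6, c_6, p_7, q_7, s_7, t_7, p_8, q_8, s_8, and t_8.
p_1 = 40; q_1 = 232; s_1 = 124; t_1 = 288; b_2 = 372; c_2 = 52; s_3 = 60; t_3 = 136; p_4 = 24; s_4 = 156; t_4 = 444; u_5 = 348; v_5 = 344; a_6 = 268; c_6 = 52; p_7 = 8; q_7 = 384; s_7 = 44; t_7 = 436; p_8 = 380; q_8 = 424; s_8 = 412; t_8 = 500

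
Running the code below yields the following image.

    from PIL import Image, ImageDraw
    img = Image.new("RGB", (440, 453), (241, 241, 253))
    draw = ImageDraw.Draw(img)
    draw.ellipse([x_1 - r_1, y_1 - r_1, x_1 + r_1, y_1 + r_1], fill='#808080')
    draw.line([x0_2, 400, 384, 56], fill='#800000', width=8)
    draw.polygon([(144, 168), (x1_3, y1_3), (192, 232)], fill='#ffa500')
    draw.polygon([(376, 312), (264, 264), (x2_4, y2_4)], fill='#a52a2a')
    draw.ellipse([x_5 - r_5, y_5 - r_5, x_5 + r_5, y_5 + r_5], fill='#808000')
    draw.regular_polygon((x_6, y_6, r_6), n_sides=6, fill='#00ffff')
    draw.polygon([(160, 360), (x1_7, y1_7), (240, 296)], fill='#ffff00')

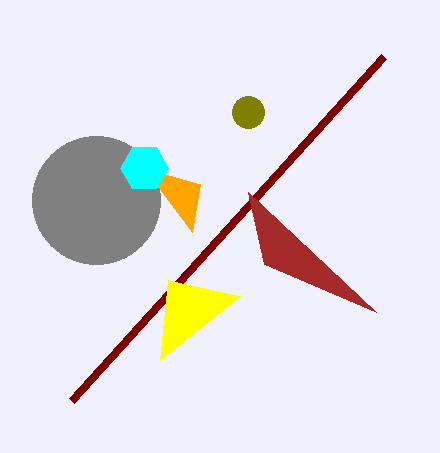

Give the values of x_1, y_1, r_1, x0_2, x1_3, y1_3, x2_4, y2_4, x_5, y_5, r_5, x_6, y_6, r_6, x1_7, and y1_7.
x_1 = 96, y_1 = 200, r_1 = 64, x0_2 = 72, x1_3 = 200, y1_3 = 184, x2_4 = 248, y2_4 = 192, x_5 = 248, y_5 = 112, r_5 = 16, x_6 = 144, y_6 = 168, r_6 = 24, x1_7 = 168, y1_7 = 280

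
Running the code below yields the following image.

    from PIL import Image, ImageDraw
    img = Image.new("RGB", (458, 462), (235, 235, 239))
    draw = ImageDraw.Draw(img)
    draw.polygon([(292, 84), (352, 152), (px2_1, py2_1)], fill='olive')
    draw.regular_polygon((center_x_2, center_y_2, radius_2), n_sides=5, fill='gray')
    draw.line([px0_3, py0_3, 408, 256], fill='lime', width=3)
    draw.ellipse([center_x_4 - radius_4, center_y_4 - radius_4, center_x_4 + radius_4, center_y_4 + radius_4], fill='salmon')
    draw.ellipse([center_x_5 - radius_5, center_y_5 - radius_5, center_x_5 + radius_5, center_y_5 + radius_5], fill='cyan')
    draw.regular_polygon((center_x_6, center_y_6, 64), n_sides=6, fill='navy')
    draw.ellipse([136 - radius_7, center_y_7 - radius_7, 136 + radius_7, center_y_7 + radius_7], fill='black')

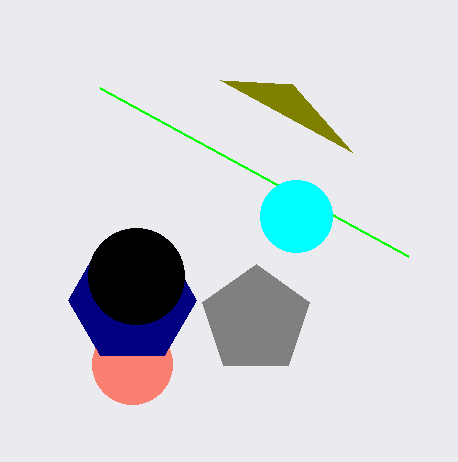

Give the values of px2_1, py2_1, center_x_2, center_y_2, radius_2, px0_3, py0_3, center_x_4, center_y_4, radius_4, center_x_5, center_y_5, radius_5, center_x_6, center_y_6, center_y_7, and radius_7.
px2_1 = 220; py2_1 = 80; center_x_2 = 256; center_y_2 = 320; radius_2 = 56; px0_3 = 100; py0_3 = 88; center_x_4 = 132; center_y_4 = 364; radius_4 = 40; center_x_5 = 296; center_y_5 = 216; radius_5 = 36; center_x_6 = 132; center_y_6 = 300; center_y_7 = 276; radius_7 = 48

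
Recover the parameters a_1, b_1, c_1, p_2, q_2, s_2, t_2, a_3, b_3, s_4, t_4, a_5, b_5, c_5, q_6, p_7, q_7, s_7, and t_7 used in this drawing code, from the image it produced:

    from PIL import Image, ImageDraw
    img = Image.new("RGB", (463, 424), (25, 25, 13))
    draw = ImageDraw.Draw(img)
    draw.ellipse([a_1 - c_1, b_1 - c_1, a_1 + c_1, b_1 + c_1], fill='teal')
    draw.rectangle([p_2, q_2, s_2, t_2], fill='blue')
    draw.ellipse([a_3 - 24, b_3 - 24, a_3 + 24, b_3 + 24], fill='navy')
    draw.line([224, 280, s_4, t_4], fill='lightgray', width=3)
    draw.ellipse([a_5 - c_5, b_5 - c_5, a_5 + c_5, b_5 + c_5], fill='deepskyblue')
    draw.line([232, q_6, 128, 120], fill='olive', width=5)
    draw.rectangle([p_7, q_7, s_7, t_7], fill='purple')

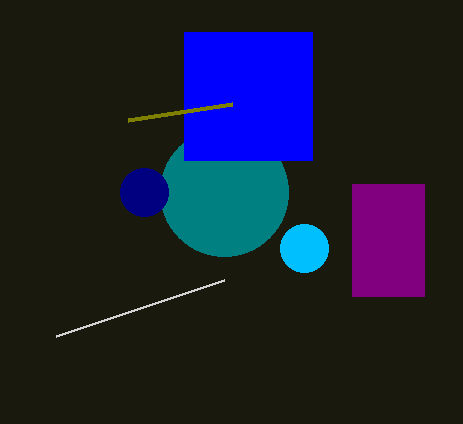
a_1 = 224
b_1 = 192
c_1 = 64
p_2 = 184
q_2 = 32
s_2 = 312
t_2 = 160
a_3 = 144
b_3 = 192
s_4 = 56
t_4 = 336
a_5 = 304
b_5 = 248
c_5 = 24
q_6 = 104
p_7 = 352
q_7 = 184
s_7 = 424
t_7 = 296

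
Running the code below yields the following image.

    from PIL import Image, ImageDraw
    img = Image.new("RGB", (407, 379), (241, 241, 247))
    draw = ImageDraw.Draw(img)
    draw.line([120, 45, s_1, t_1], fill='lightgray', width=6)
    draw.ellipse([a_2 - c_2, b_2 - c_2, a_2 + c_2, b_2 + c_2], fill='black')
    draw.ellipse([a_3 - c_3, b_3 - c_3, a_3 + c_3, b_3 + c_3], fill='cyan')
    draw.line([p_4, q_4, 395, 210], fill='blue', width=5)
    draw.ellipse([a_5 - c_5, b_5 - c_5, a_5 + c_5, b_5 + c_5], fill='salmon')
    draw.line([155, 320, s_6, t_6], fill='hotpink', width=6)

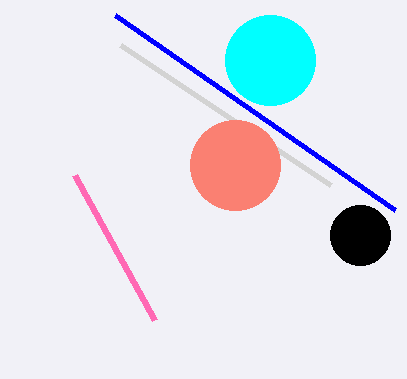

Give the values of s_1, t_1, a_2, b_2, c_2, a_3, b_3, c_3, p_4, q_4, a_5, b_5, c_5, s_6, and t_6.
s_1 = 330; t_1 = 185; a_2 = 360; b_2 = 235; c_2 = 30; a_3 = 270; b_3 = 60; c_3 = 45; p_4 = 115; q_4 = 15; a_5 = 235; b_5 = 165; c_5 = 45; s_6 = 75; t_6 = 175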